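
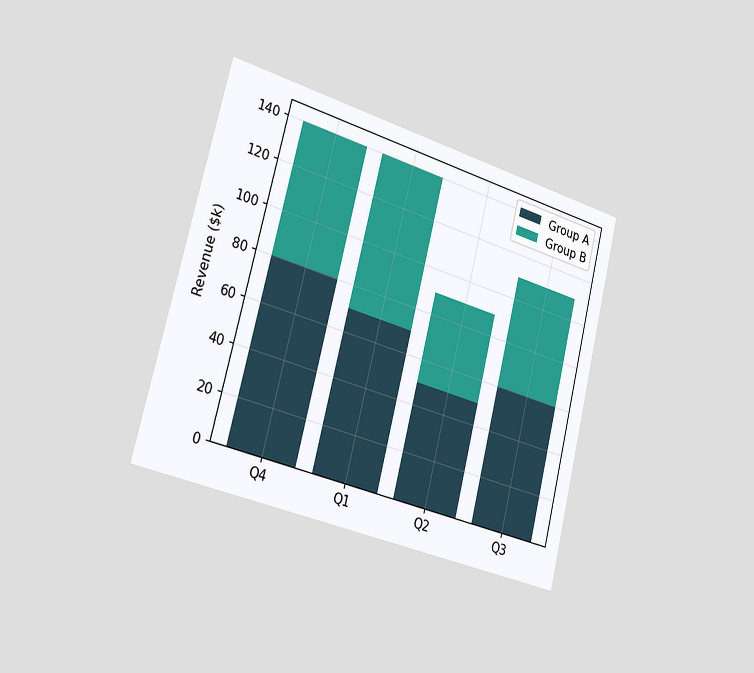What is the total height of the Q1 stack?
$140k

The chart is tilted about 14° clockwise and viewed slightly from the left. The Q1 stack's top reaches $140k on the y-axis.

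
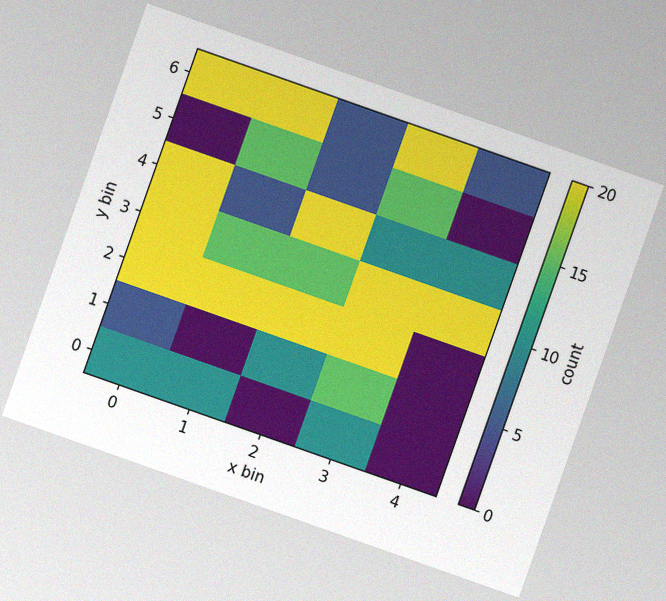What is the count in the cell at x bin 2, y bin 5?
5

The chart is tilted about 19° clockwise, with some photo noise. Matching the cell (2, 5) against the colorbar gives 5.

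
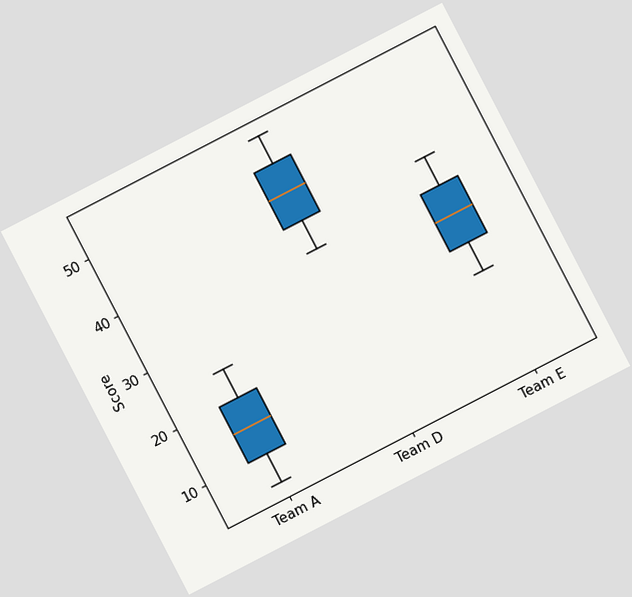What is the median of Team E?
30

The chart is tilted about 27° counter-clockwise. The median line in the Team E box sits at 30.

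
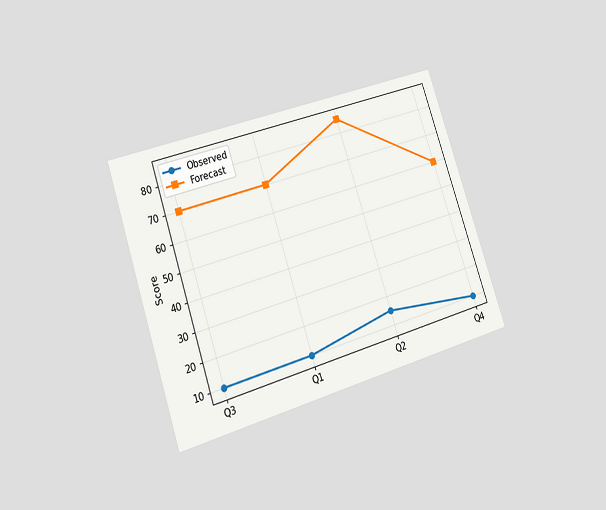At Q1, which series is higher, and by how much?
Forecast, by 60

The chart is tilted about 19° counter-clockwise and viewed at a slight angle. At Q1, Forecast sits above the other line by 60.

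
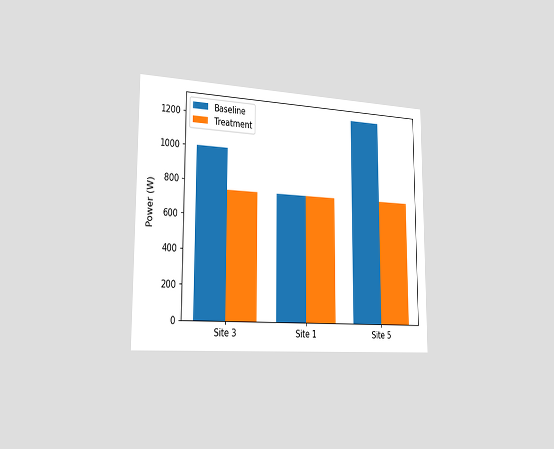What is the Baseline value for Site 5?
1250W

The chart is viewed slightly from the left. The Baseline bar at Site 5 reaches 1250W on the y-axis.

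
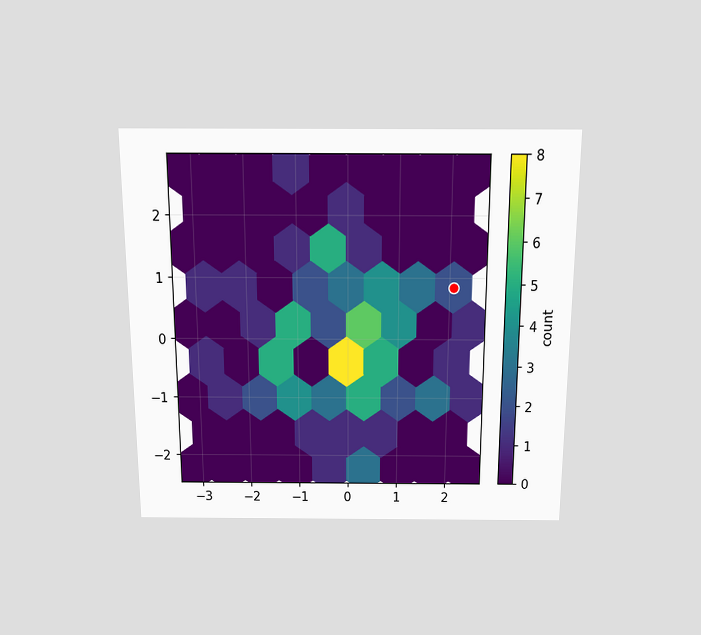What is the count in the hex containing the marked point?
2

The chart is viewed slightly from above. The marked hex reads 2 on the colorbar.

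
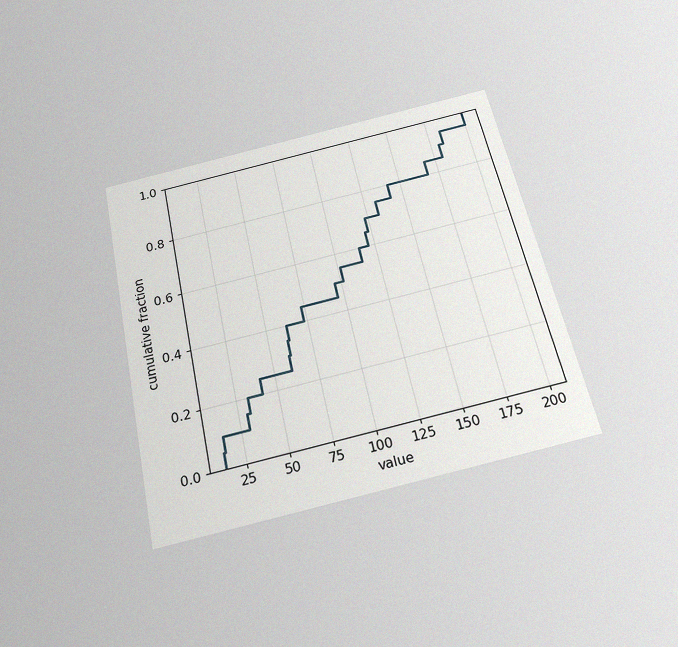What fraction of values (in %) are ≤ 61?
35%

The chart is tilted about 12° counter-clockwise and viewed slightly from below, with some photo noise. At x=61 the ECDF step is at 35%.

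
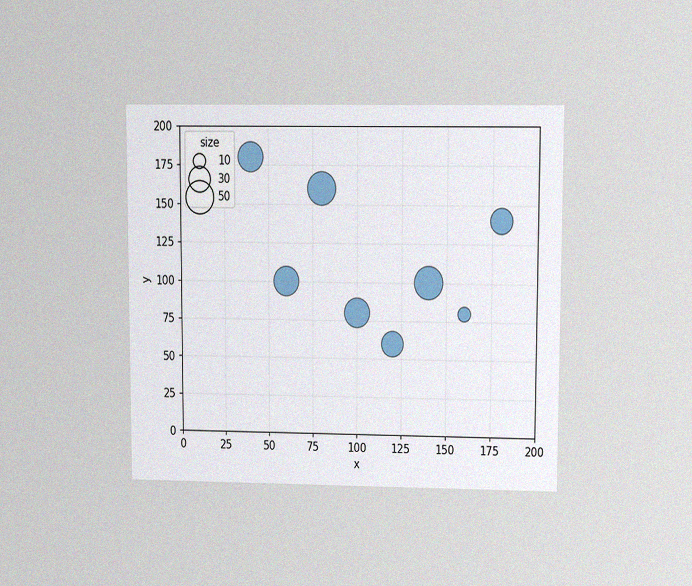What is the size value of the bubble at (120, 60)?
The chart is viewed at a slight angle, with some photo noise. Matching the bubble at (120, 60) against the size legend gives 30.

30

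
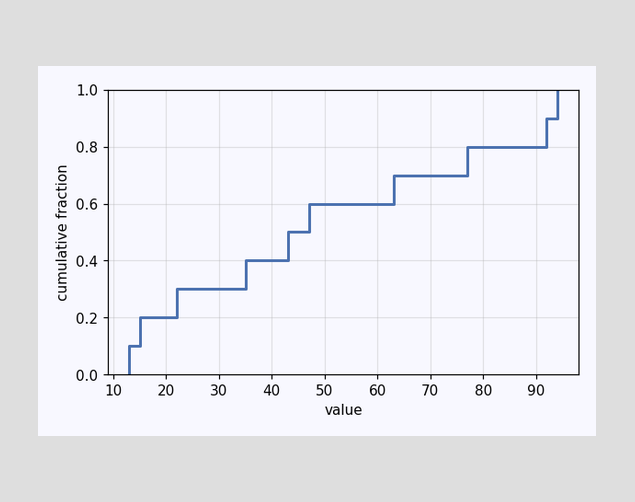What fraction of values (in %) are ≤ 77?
80%

At x=77 the ECDF step is at 80%.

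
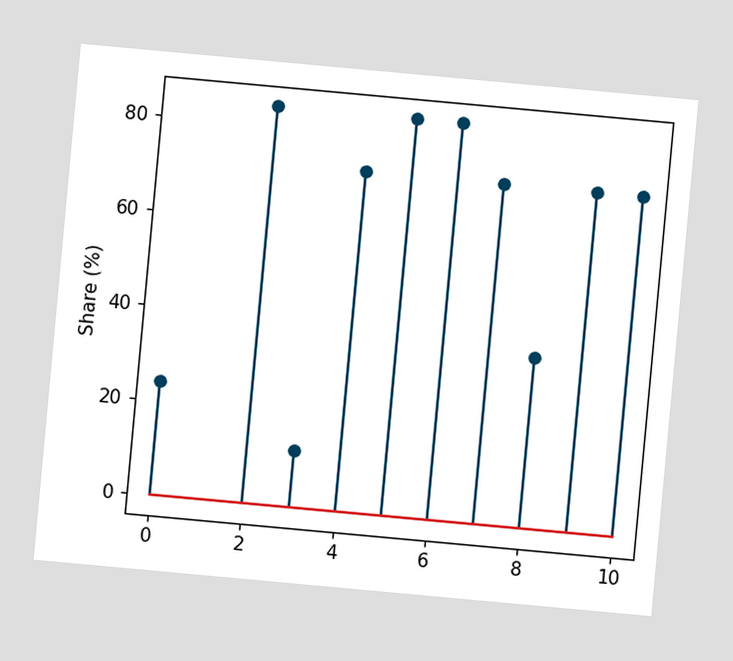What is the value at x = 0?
The chart is tilted about 5° clockwise. The stem at x=0 reaches 24%.

24%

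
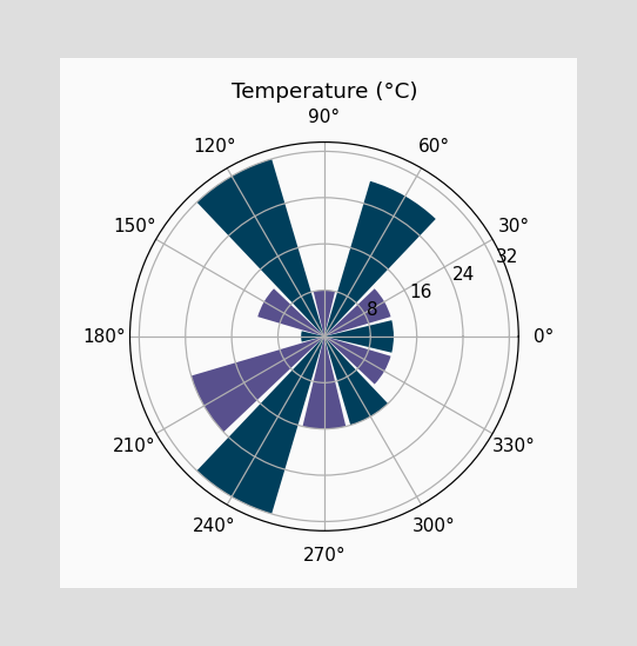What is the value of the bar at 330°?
The bar at 330° reaches 12°C on the radial axis.

12°C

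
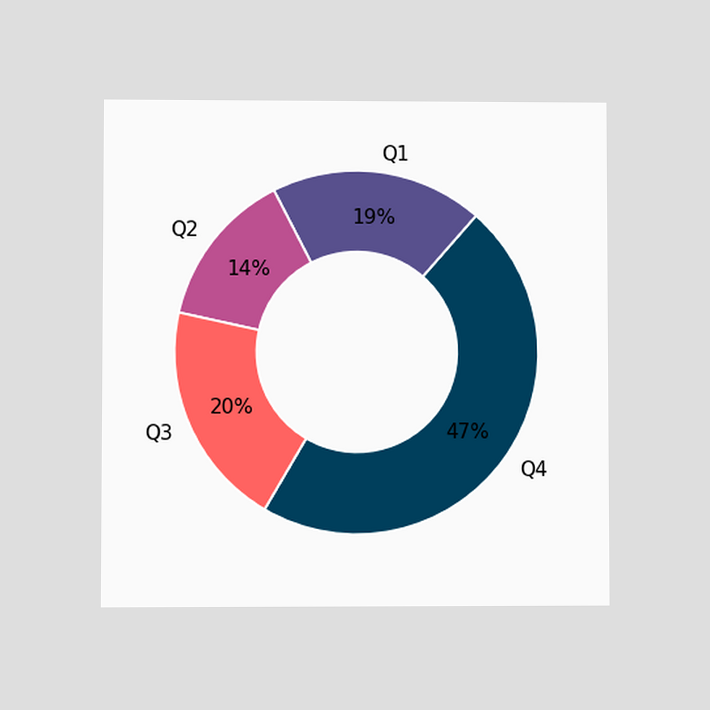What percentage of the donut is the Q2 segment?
14%

The chart is viewed at a slight angle. The Q2 segment takes up 14% of the ring.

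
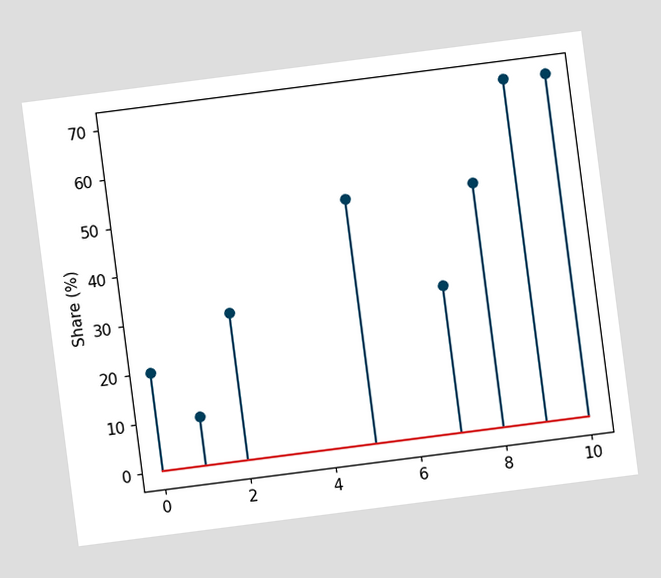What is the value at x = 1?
10%

The chart is tilted about 7° counter-clockwise. The stem at x=1 reaches 10%.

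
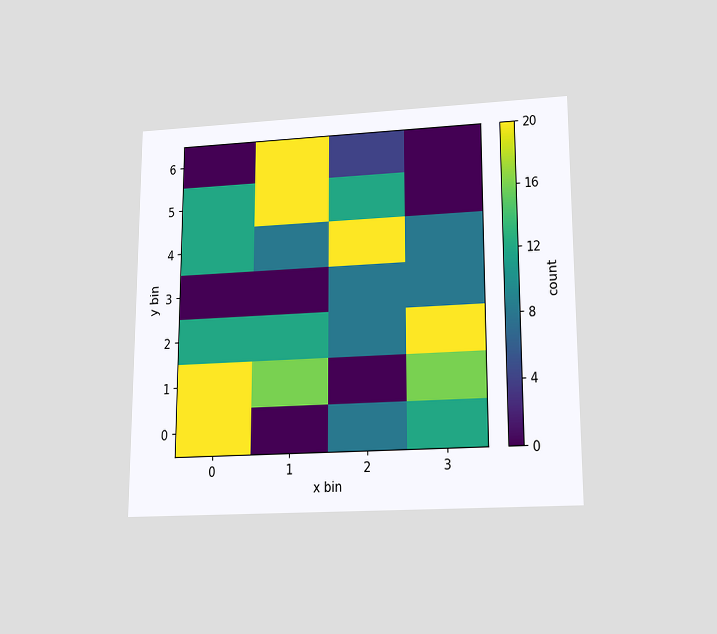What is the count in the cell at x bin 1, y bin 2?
The chart is viewed slightly from below. Matching the cell (1, 2) against the colorbar gives 12.

12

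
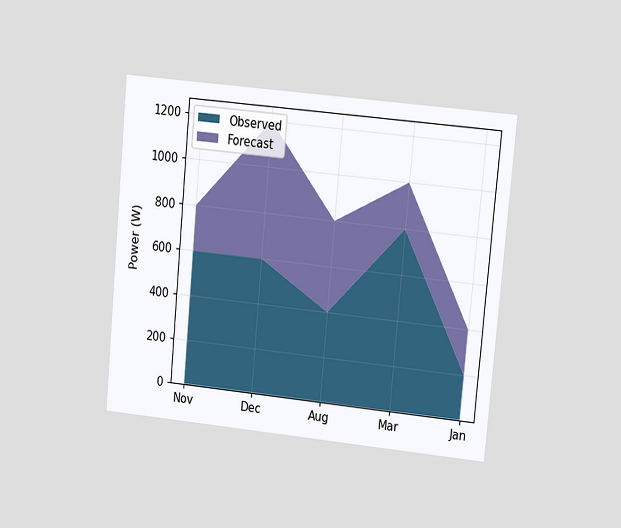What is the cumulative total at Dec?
The chart is tilted about 5° clockwise and viewed at a slight angle. The stacked total at Dec reaches 1200W.

1200W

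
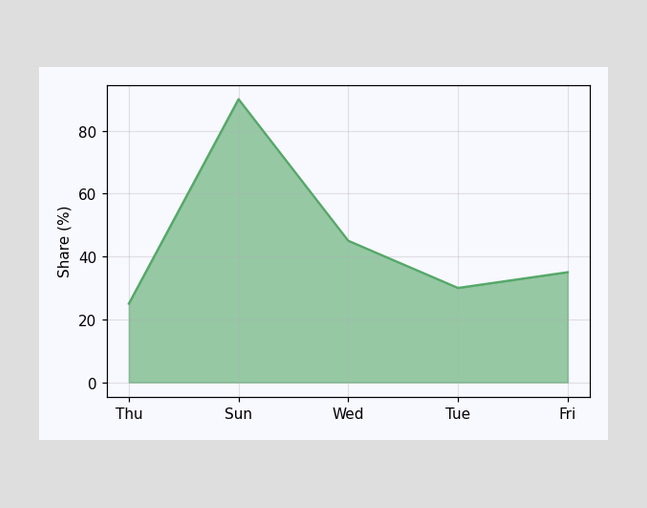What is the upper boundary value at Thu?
At Thu the upper boundary is at 25%.

25%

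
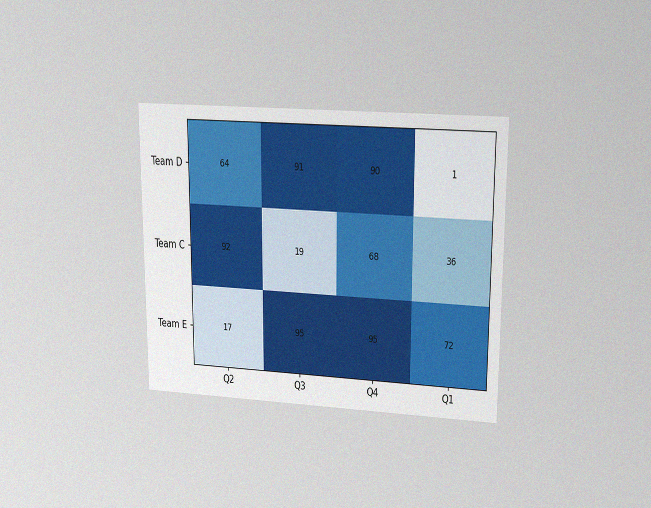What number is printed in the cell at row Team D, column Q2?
64

The chart is viewed at a slight angle, with some photo noise. The (Team D, Q2) cell reads 64.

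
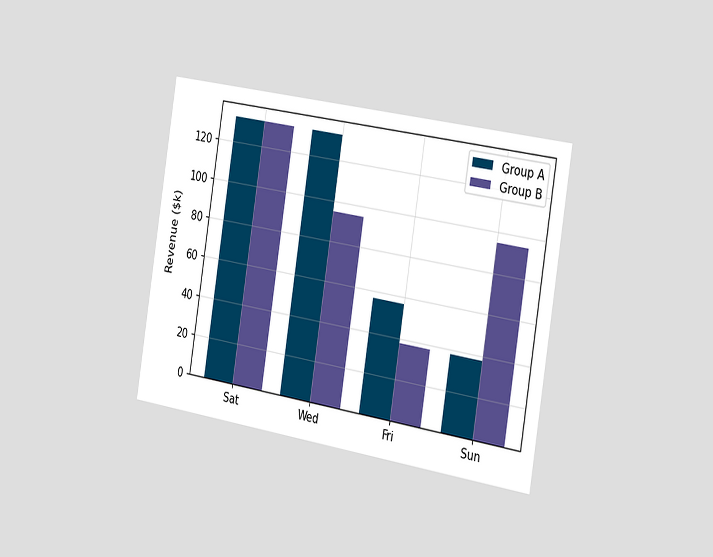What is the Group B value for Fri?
The chart is tilted about 9° clockwise and viewed slightly from the right. The Group B bar at Fri reaches $38k on the y-axis.

$38k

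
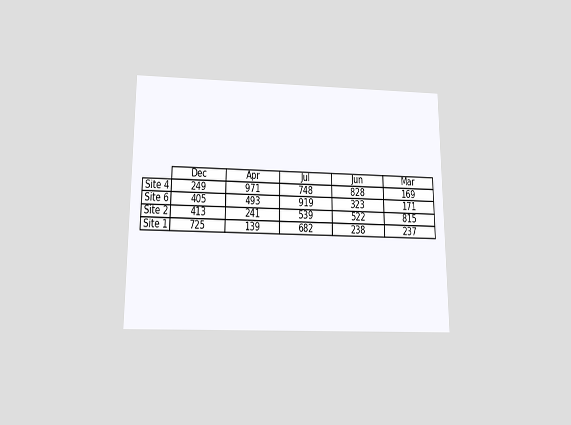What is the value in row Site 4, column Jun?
The chart is viewed slightly from below. The (Site 4, Jun) cell reads 828.

828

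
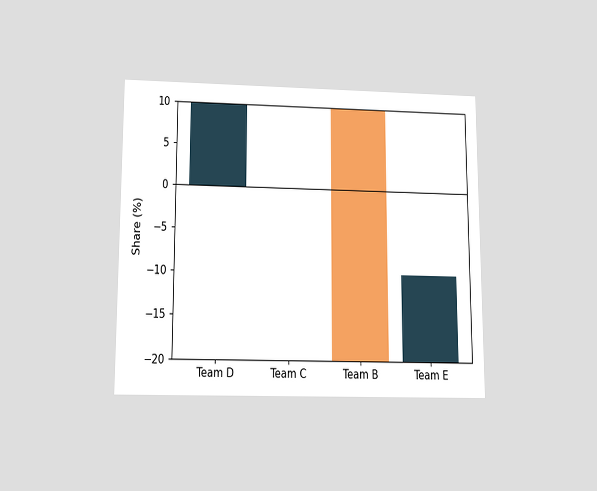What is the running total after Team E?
-10%

The chart is viewed slightly from below. After Team E the running total reaches -10%.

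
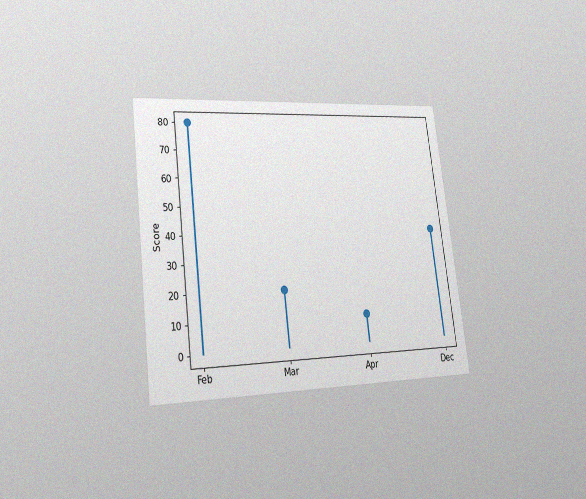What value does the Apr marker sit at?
The chart is tilted about 7° counter-clockwise and viewed slightly from the left, with some photo noise. The Apr marker sits at 10.

10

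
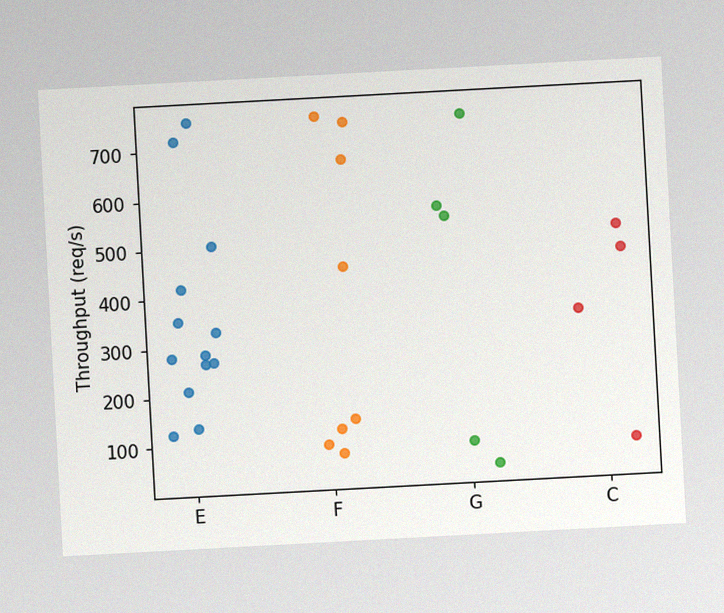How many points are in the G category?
The chart is tilted about 3° counter-clockwise, with some photo noise. Counting the markers in the G column gives 5.

5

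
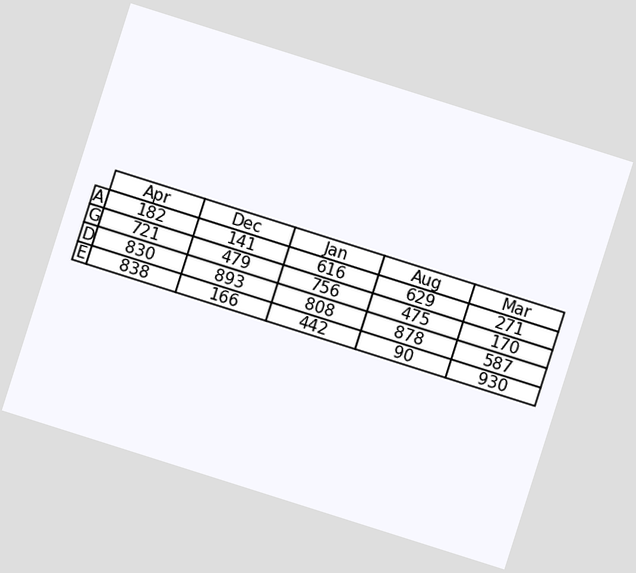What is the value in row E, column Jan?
The chart is tilted about 18° clockwise. The (E, Jan) cell reads 442.

442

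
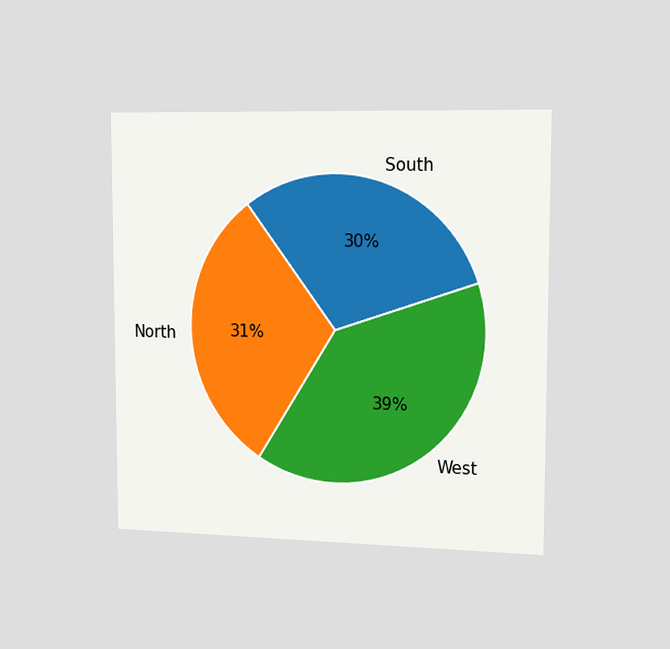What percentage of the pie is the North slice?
31%

The chart is viewed slightly from the right. The North slice takes up 31% of the pie.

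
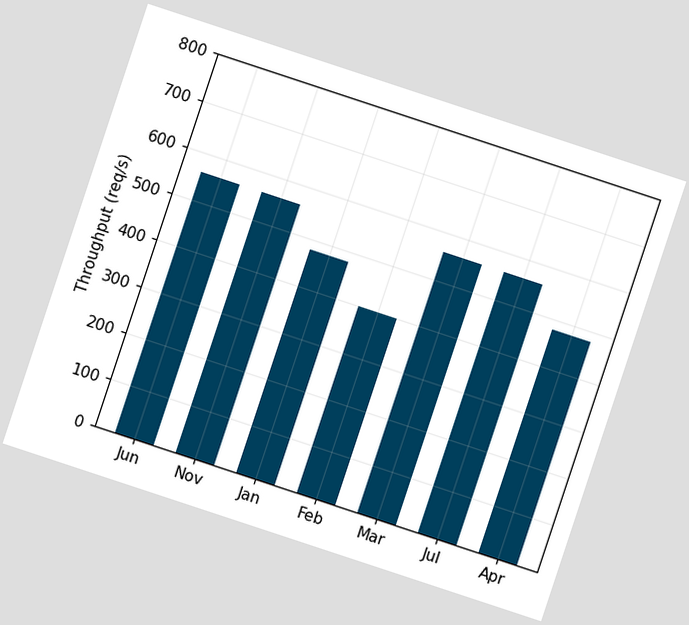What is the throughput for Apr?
The chart is tilted about 18° clockwise. Reading along the chart's y-axis, the Apr bar reaches 480req/s.

480req/s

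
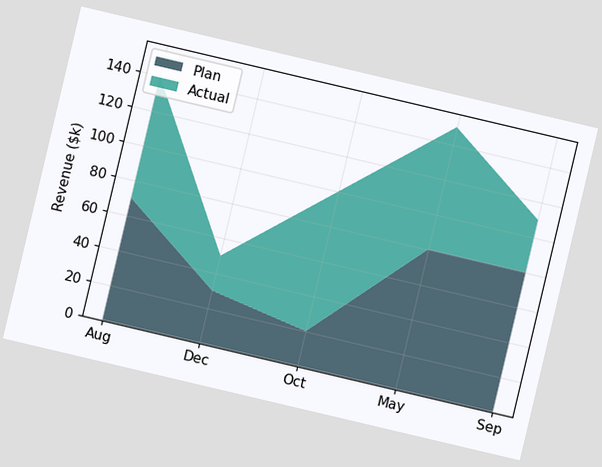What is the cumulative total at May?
$150k

The chart is tilted about 13° clockwise. The stacked total at May reaches $150k.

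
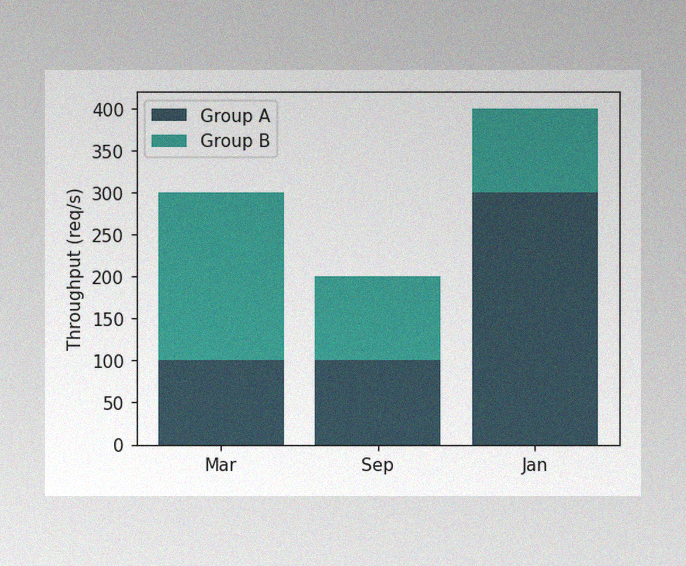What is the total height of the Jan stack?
The image has some photo noise and uneven lighting. The Jan stack's top reaches 400req/s on the y-axis.

400req/s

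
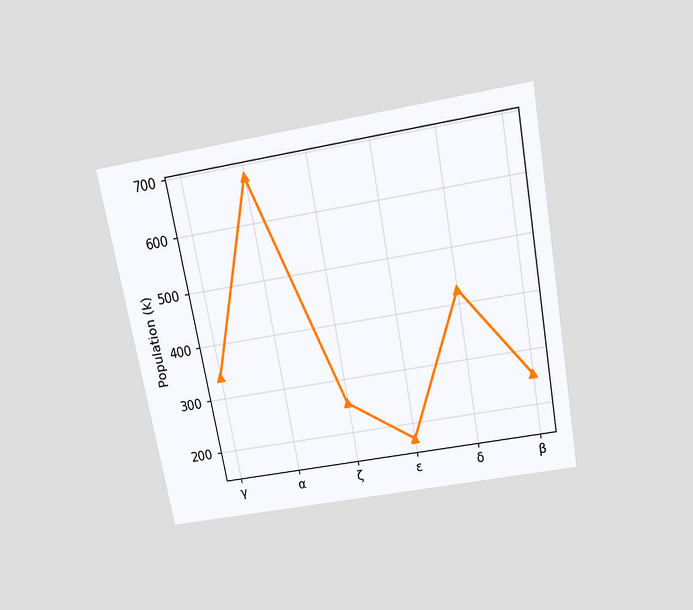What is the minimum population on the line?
170k

The chart is tilted about 10° counter-clockwise and viewed slightly from above. The lowest point is at ε, and reading across to the y-axis gives 170k.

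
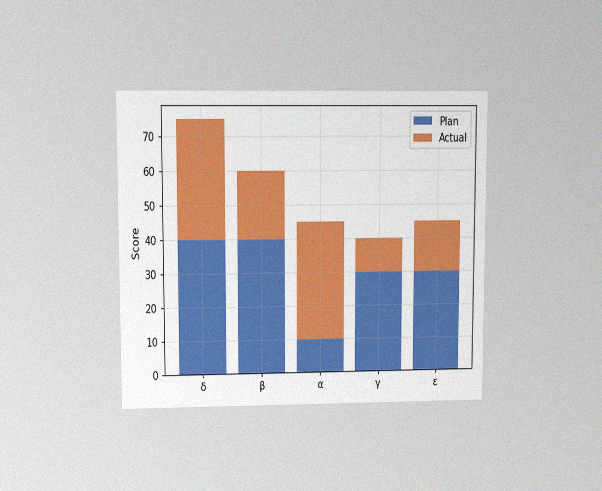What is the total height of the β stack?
The chart is viewed at a slight angle, with some photo noise. The β stack's top reaches 60 on the y-axis.

60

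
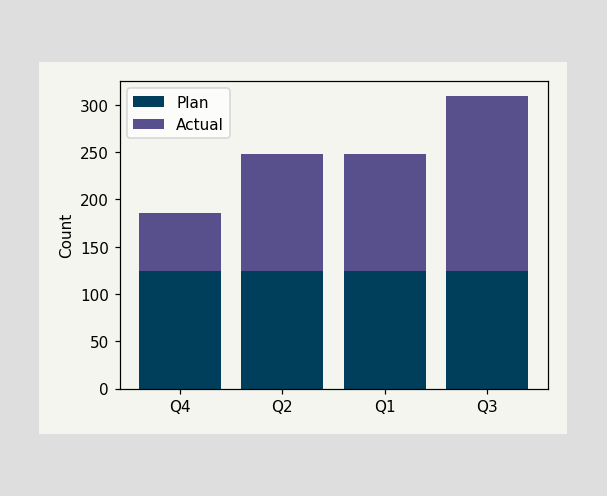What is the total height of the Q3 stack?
310

The Q3 stack's top reaches 310 on the y-axis.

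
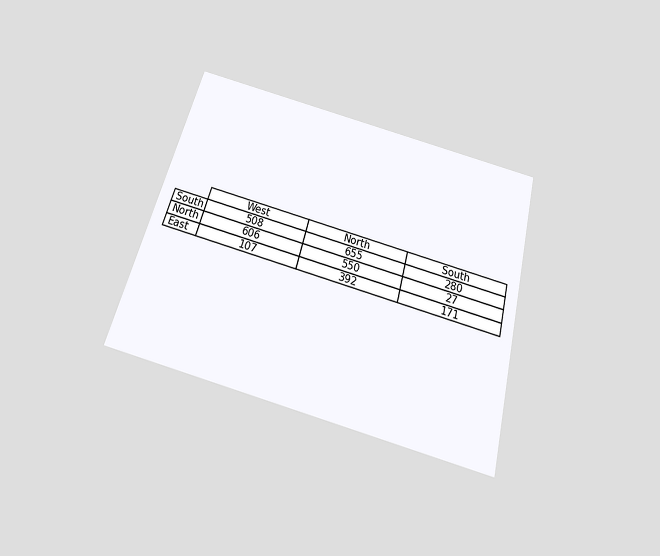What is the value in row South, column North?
655

The chart is tilted about 15° clockwise and viewed slightly from below. The (South, North) cell reads 655.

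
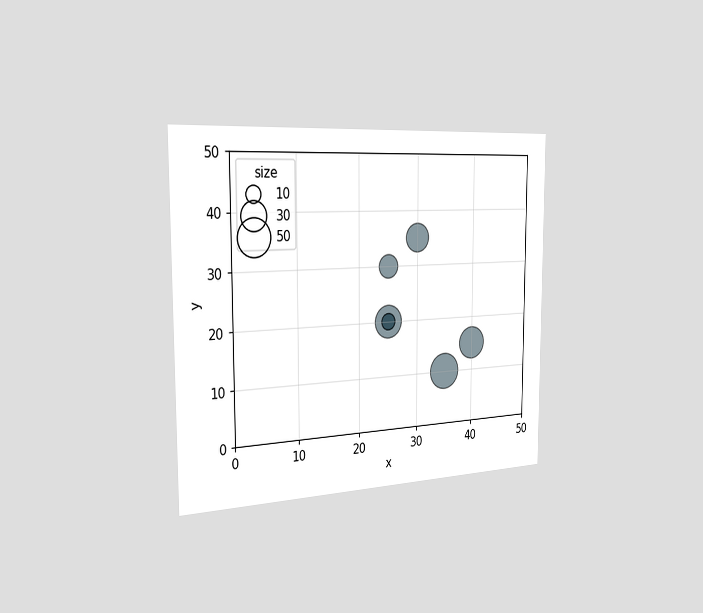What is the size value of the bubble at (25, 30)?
The chart is viewed slightly from the left. Matching the bubble at (25, 30) against the size legend gives 20.

20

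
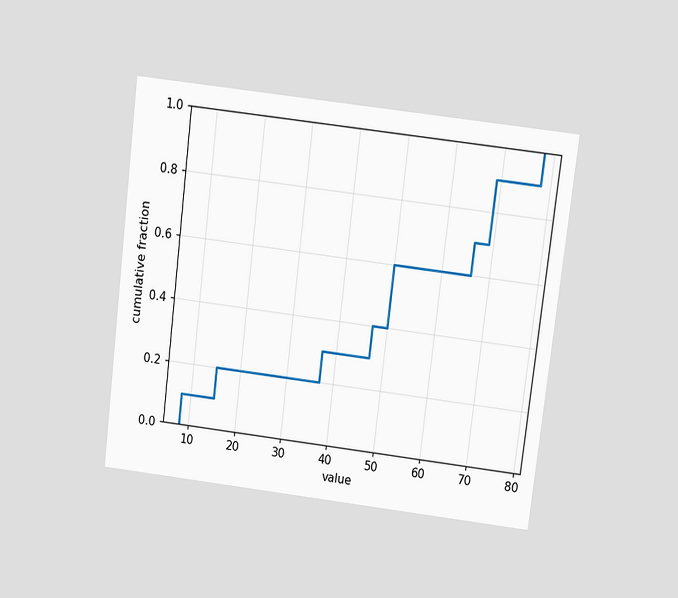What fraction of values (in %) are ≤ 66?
The chart is tilted about 7° clockwise and viewed at a slight angle. At x=66 the ECDF step is at 70%.

70%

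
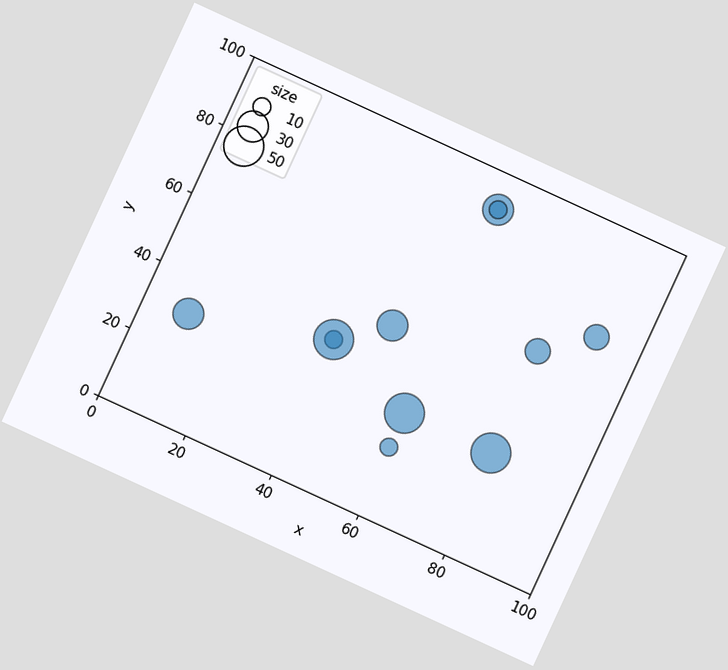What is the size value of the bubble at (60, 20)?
10

The chart is tilted about 25° clockwise. Matching the bubble at (60, 20) against the size legend gives 10.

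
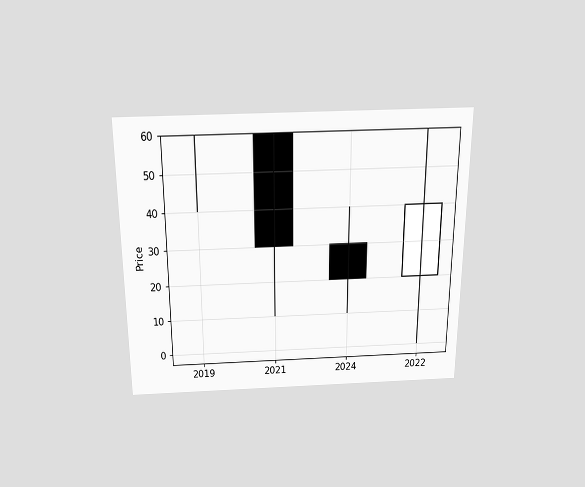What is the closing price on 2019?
60

The chart is viewed slightly from above. The 2019 candle closes at 60.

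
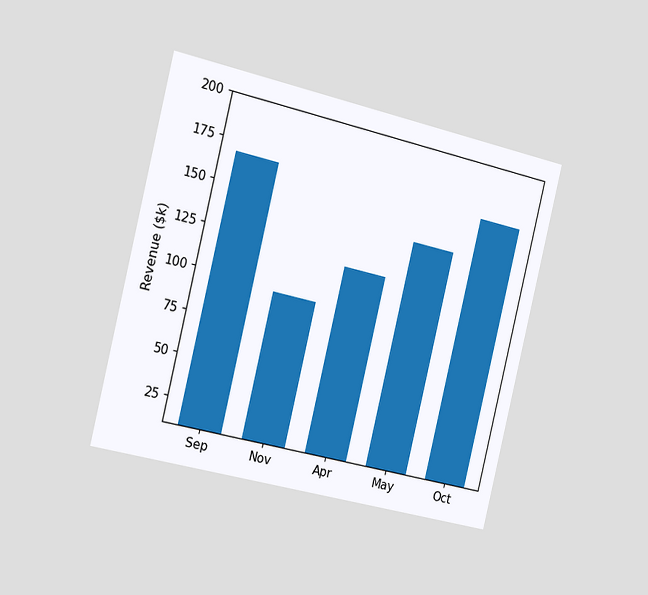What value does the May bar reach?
The chart is tilted about 14° clockwise and viewed slightly from the left. Reading along the chart's y-axis, the May bar reaches $144k.

$144k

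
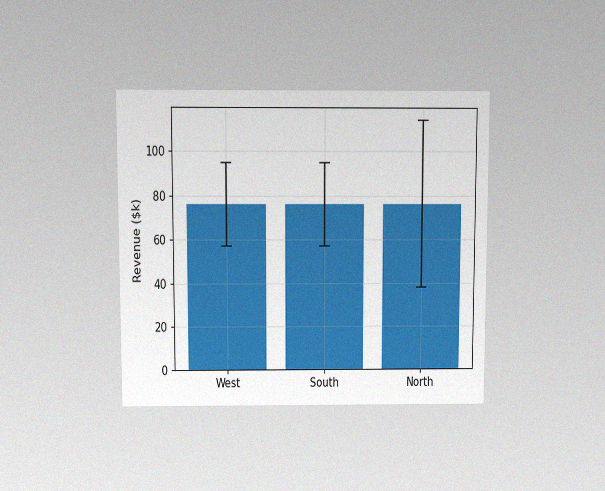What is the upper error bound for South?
$95k

The chart is viewed at a slight angle, with some photo noise. The South bar's upper whisker reaches $95k.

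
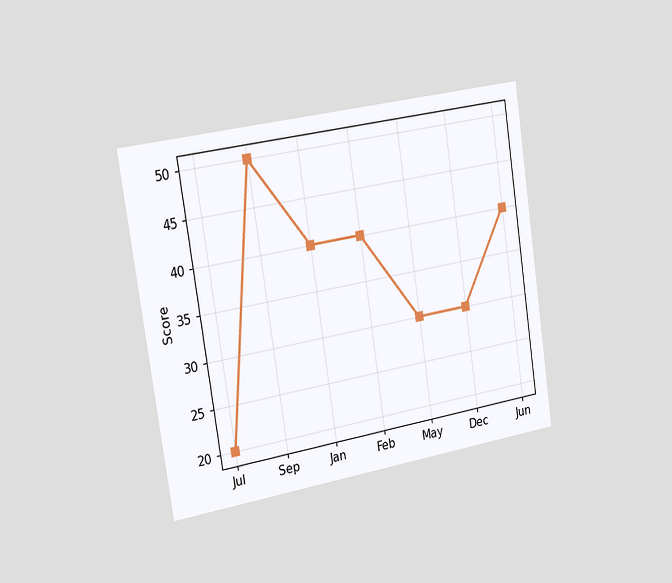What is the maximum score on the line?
The chart is tilted about 9° counter-clockwise and viewed slightly from the left. The highest point is at Sep, and reading across to the y-axis gives 50.

50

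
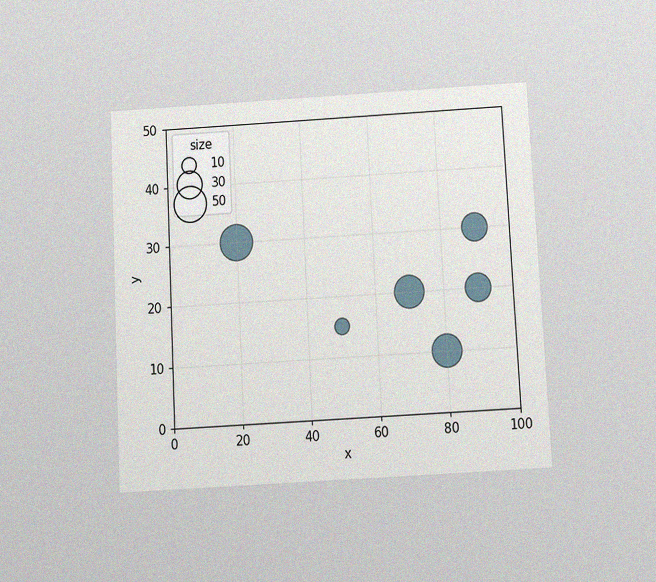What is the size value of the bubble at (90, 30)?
30

The chart is tilted about 3° counter-clockwise and viewed slightly from below, with some photo noise. Matching the bubble at (90, 30) against the size legend gives 30.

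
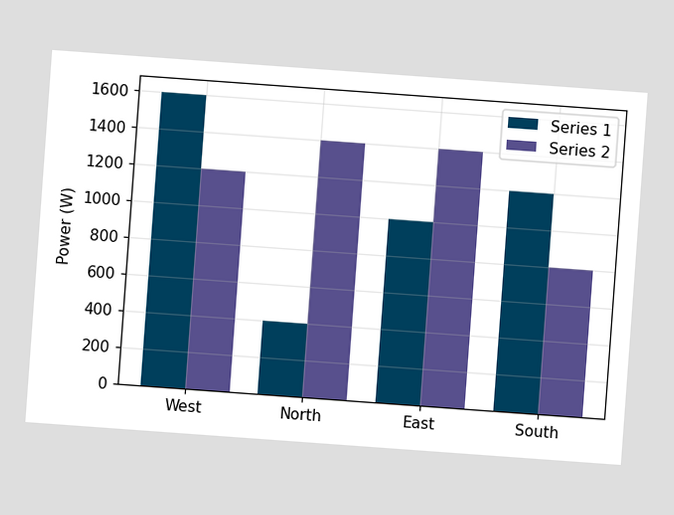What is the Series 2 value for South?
The chart is tilted about 4° clockwise. The Series 2 bar at South reaches 800W on the y-axis.

800W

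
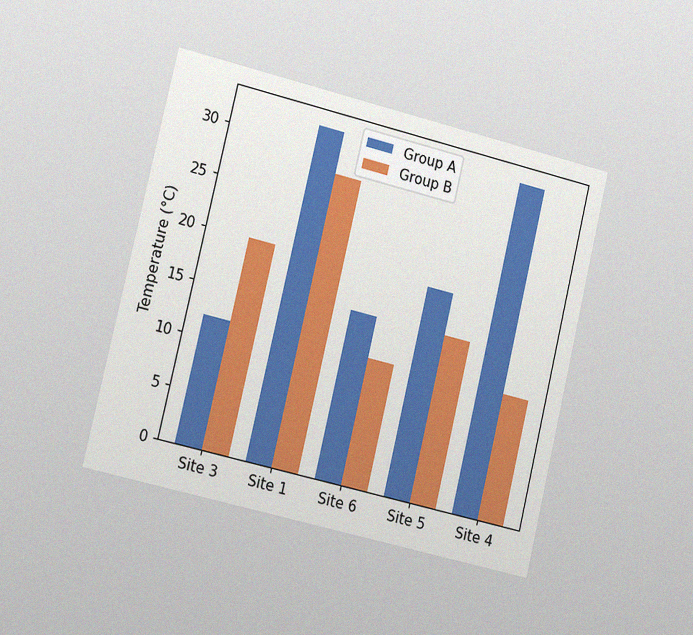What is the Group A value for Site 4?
The chart is tilted about 13° clockwise and viewed slightly from the left, with some photo noise. The Group A bar at Site 4 reaches 32°C on the y-axis.

32°C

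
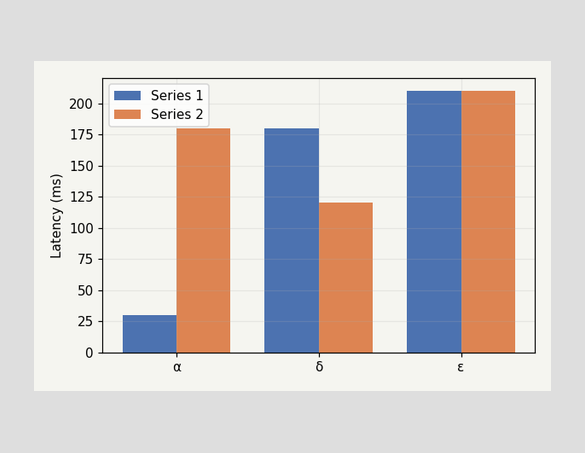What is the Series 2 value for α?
180ms

The Series 2 bar at α reaches 180ms on the y-axis.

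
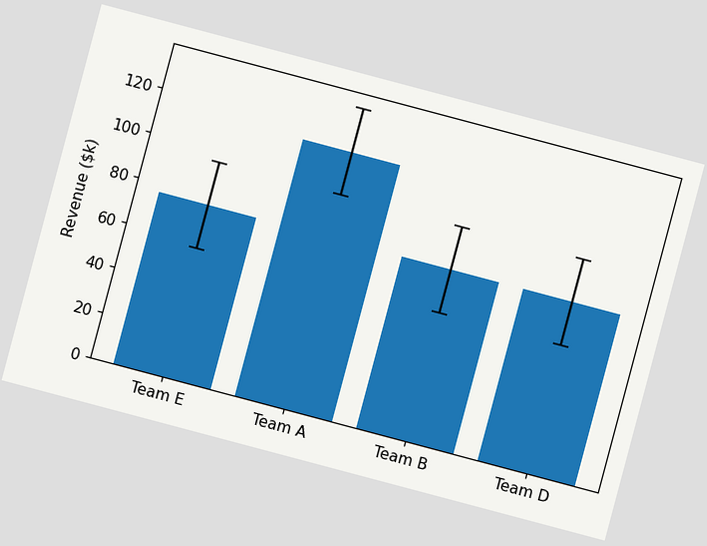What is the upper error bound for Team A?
$133k

The chart is tilted about 15° clockwise. The Team A bar's upper whisker reaches $133k.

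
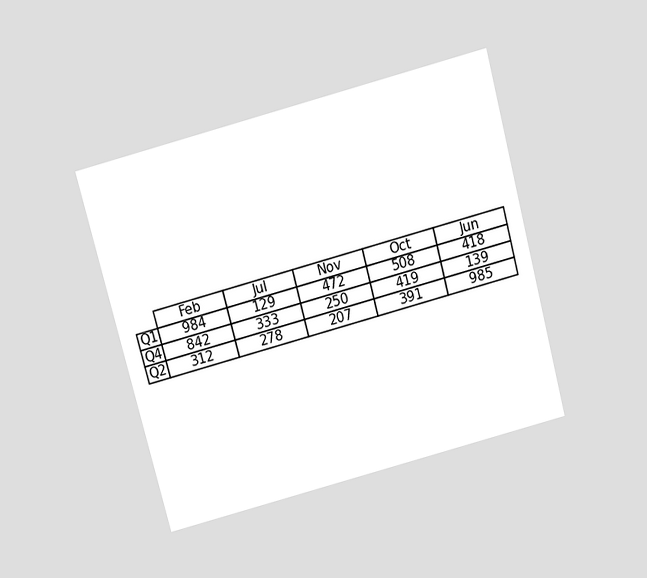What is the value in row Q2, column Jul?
The chart is tilted about 15° counter-clockwise and viewed slightly from above. The (Q2, Jul) cell reads 278.

278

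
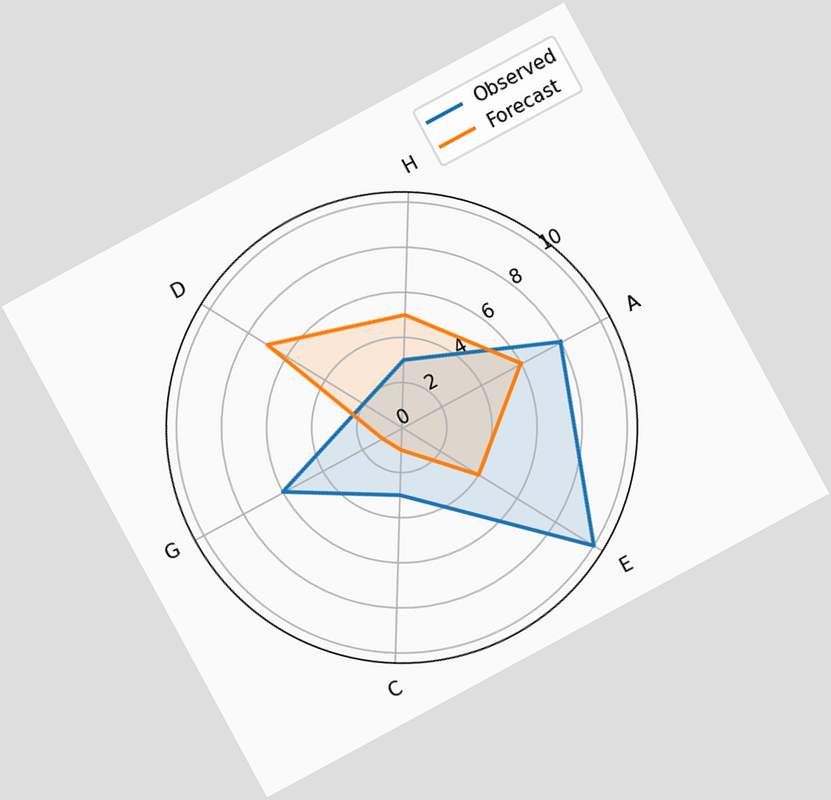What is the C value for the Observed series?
The chart is tilted about 28° counter-clockwise. On the C axis, Observed reaches 3.

3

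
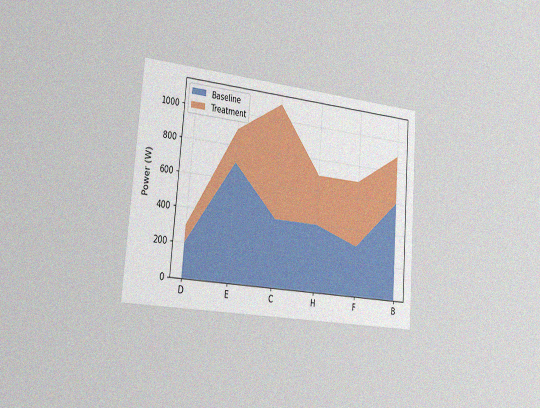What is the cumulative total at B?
900W

The chart is tilted about 5° clockwise and viewed slightly from the left, with some photo noise. The stacked total at B reaches 900W.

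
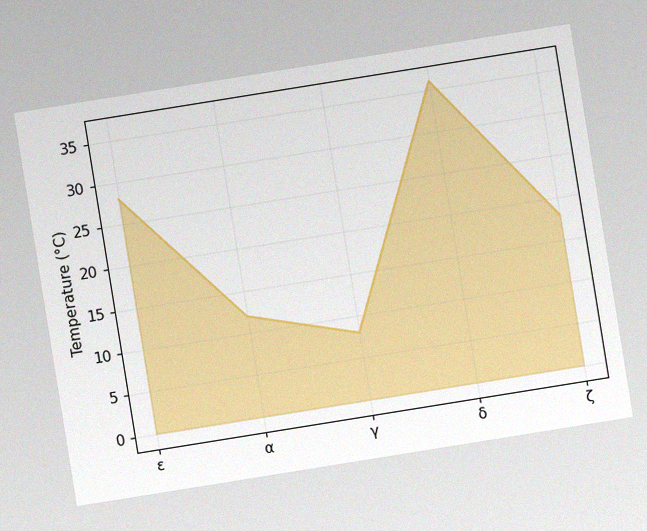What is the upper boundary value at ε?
28°C

The chart is tilted about 9° counter-clockwise, with some photo noise. At ε the upper boundary is at 28°C.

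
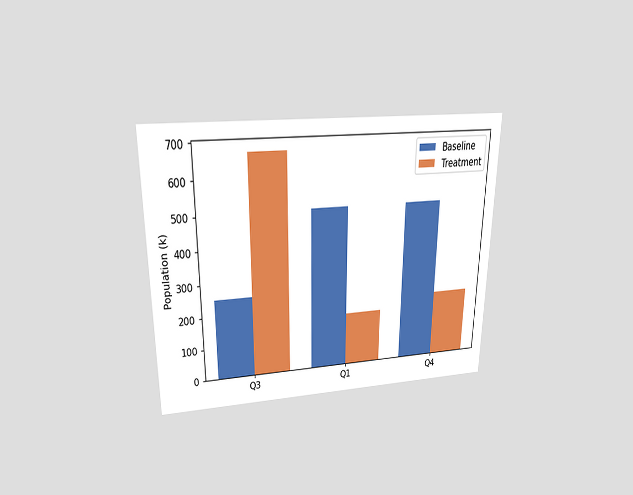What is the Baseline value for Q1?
504k

The chart is viewed slightly from above. The Baseline bar at Q1 reaches 504k on the y-axis.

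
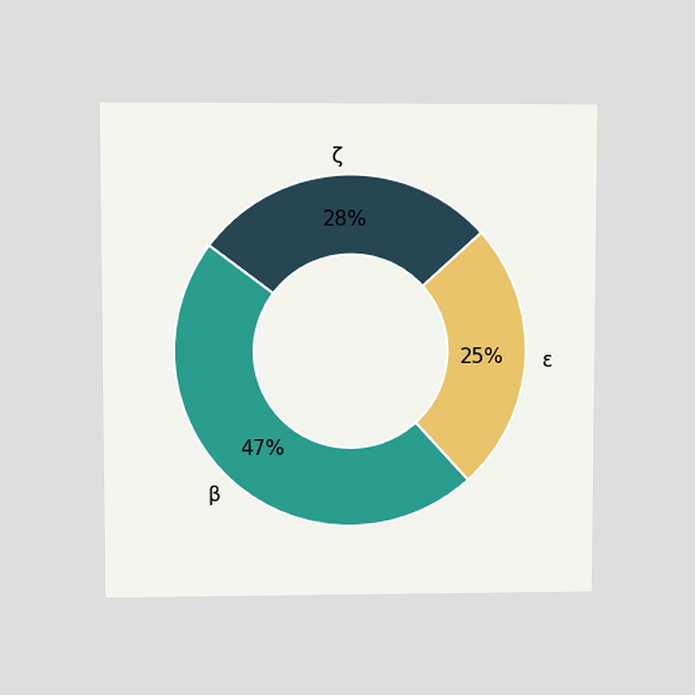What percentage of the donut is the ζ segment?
28%

The chart is viewed at a slight angle. The ζ segment takes up 28% of the ring.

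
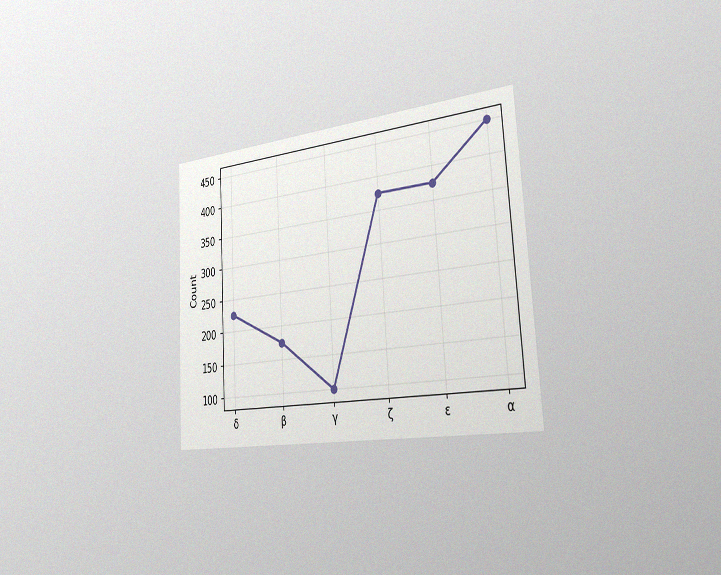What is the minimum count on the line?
100

The chart is tilted about 3° counter-clockwise and viewed slightly from the right, with some photo noise. The lowest point is at γ, and reading across to the y-axis gives 100.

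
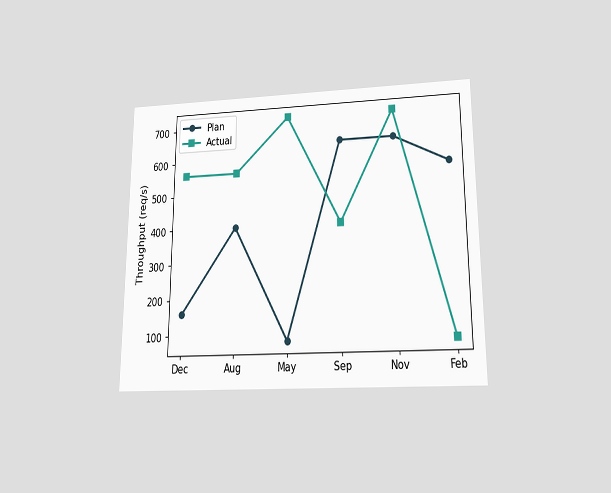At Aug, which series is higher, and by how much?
The chart is viewed slightly from below. At Aug, Actual sits above the other line by 160req/s.

Actual, by 160req/s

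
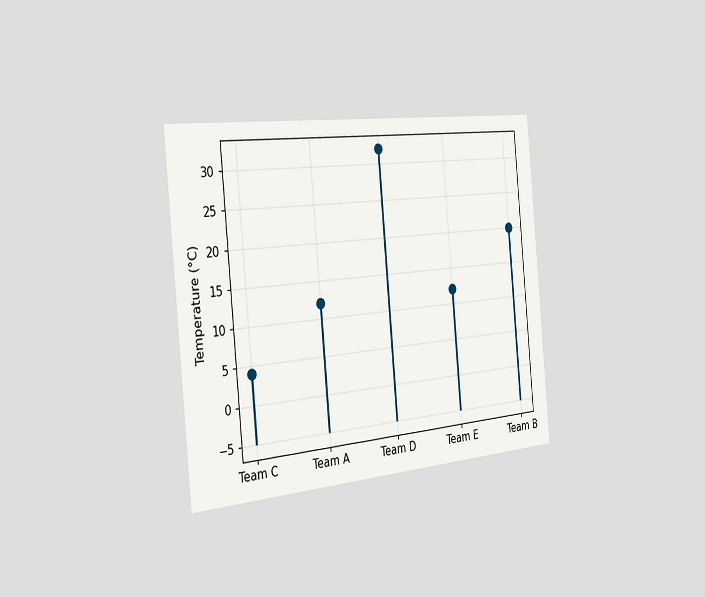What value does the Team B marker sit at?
The chart is tilted about 5° counter-clockwise and viewed slightly from the left. The Team B marker sits at 20°C.

20°C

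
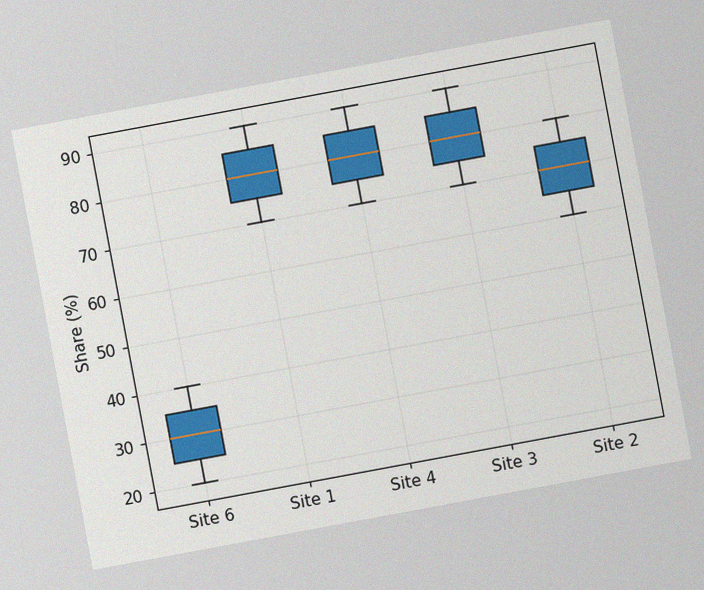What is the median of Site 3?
80%

The chart is tilted about 11° counter-clockwise, with some photo noise. The median line in the Site 3 box sits at 80%.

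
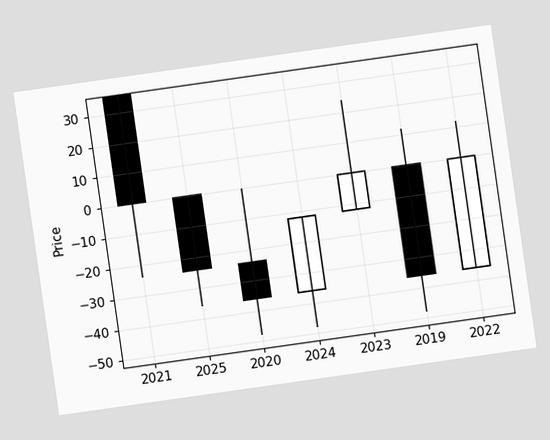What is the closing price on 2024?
-12

The chart is tilted about 8° counter-clockwise. The 2024 candle closes at -12.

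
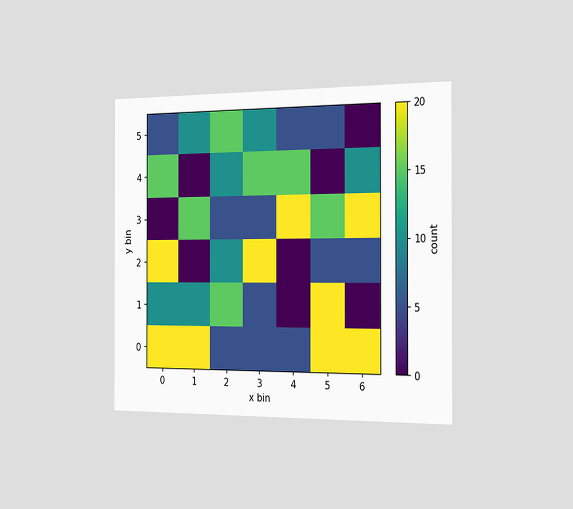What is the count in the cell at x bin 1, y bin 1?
10

The chart is viewed slightly from the right. Matching the cell (1, 1) against the colorbar gives 10.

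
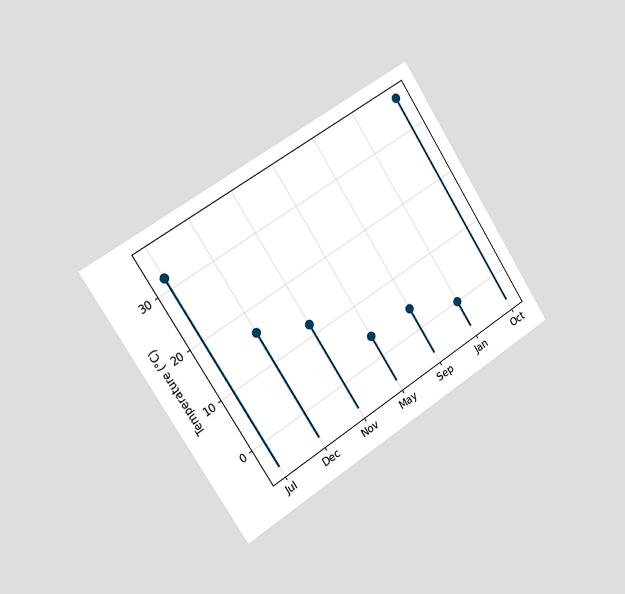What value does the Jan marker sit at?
0°C

The chart is tilted about 32° counter-clockwise and viewed slightly from the left. The Jan marker sits at 0°C.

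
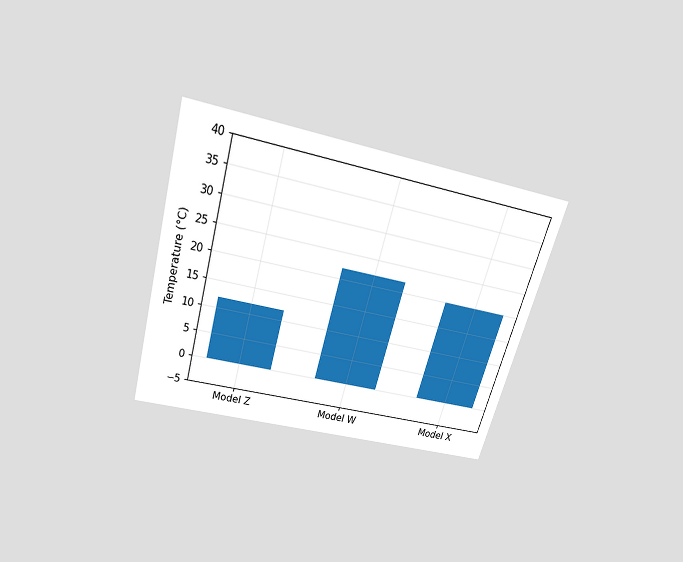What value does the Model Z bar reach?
The chart is tilted about 16° clockwise and viewed slightly from above. Reading along the chart's y-axis, the Model Z bar reaches 12°C.

12°C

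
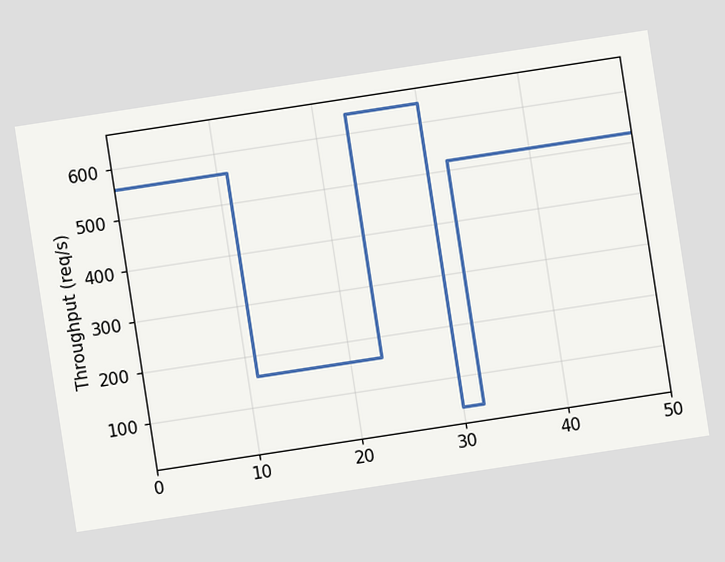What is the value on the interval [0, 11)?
The chart is tilted about 9° counter-clockwise. On [0, 11) the step sits at 560req/s.

560req/s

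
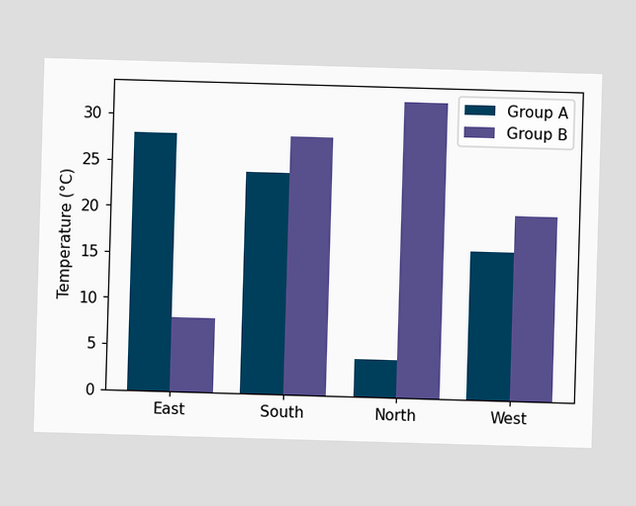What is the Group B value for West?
The Group B bar at West reaches 20°C on the y-axis.

20°C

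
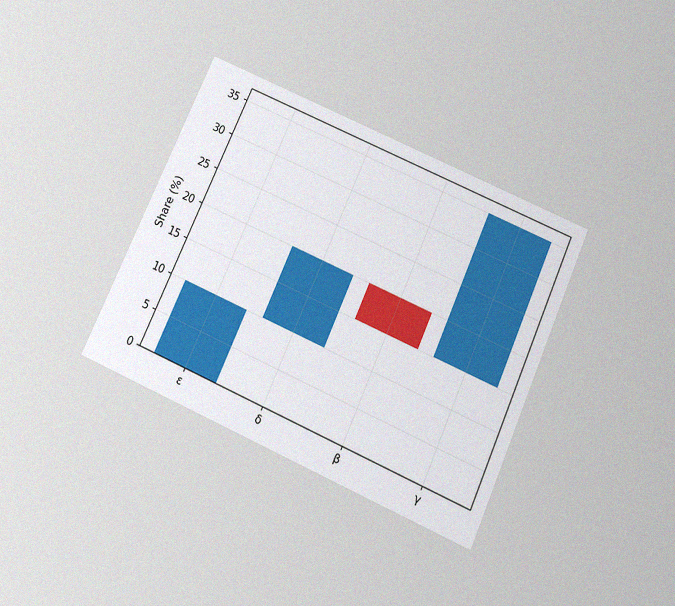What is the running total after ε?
The chart is tilted about 24° clockwise and viewed slightly from below, with some photo noise. After ε the running total reaches 10%.

10%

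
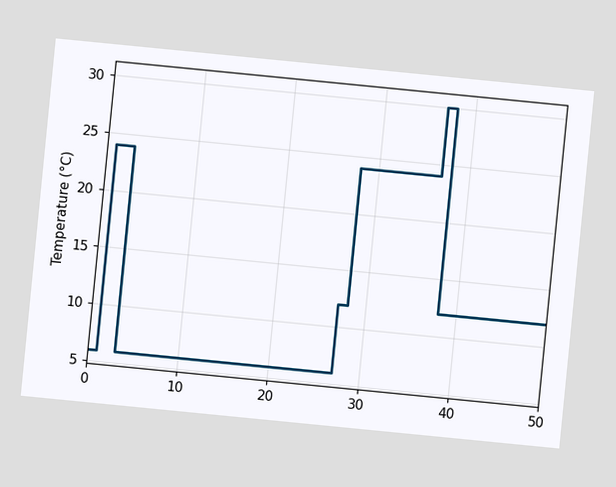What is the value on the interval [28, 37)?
24°C

The chart is tilted about 6° clockwise. On [28, 37) the step sits at 24°C.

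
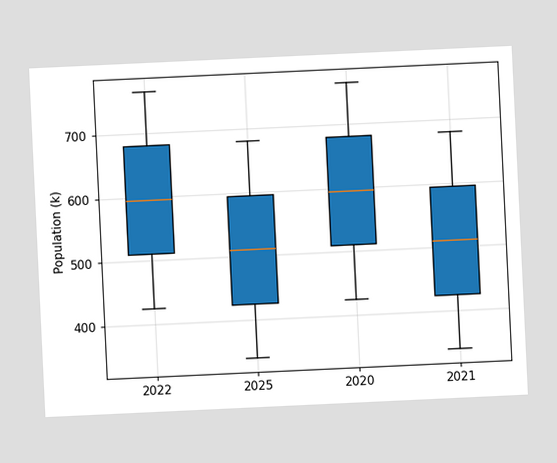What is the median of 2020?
595k

The chart is tilted about 3° counter-clockwise. The median line in the 2020 box sits at 595k.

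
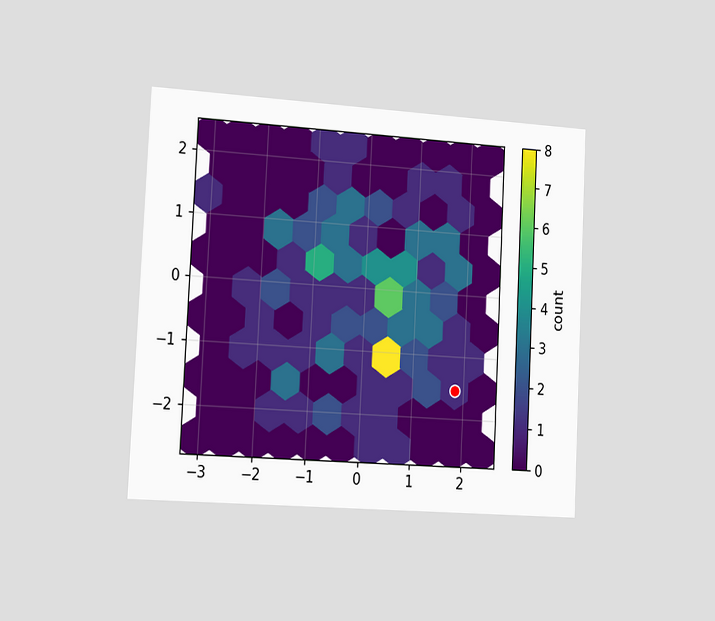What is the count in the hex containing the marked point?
The chart is tilted about 3° clockwise and viewed slightly from the left. The marked hex reads 1 on the colorbar.

1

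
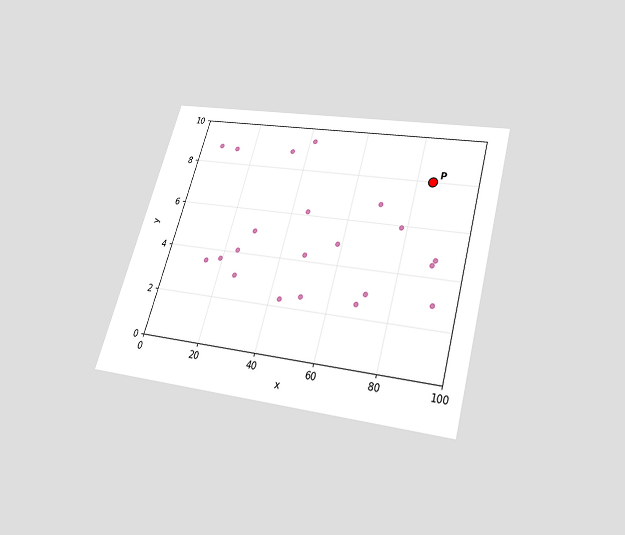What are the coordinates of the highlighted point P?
The chart is tilted about 16° clockwise and viewed slightly from below. Following the gridlines from P to each axis, P sits at (85, 8).

(85, 8)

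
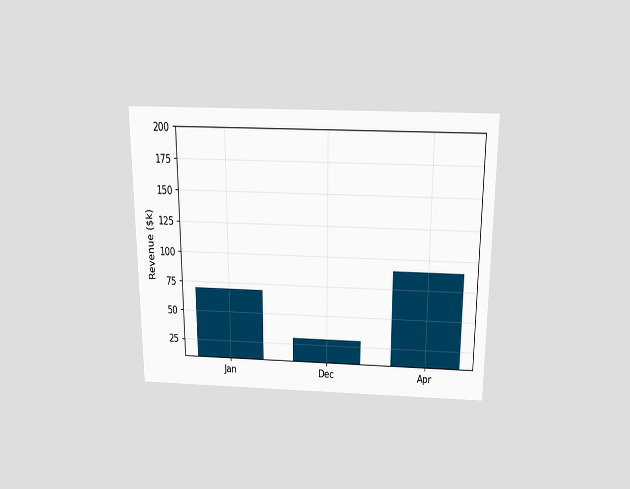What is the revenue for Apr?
$90k

The chart is viewed slightly from above. Reading along the chart's y-axis, the Apr bar reaches $90k.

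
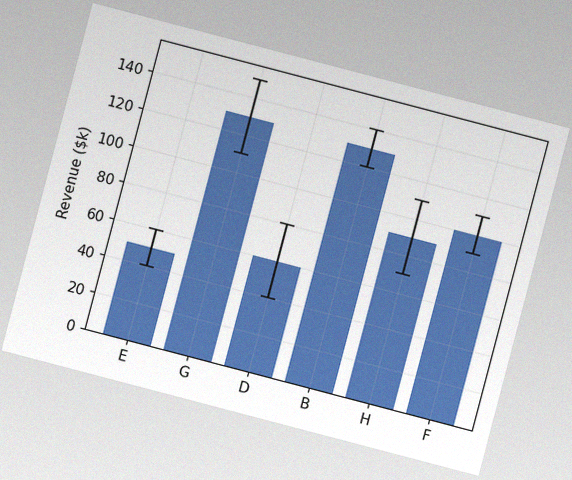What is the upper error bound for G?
The chart is tilted about 15° clockwise, with some photo noise. The G bar's upper whisker reaches $150k.

$150k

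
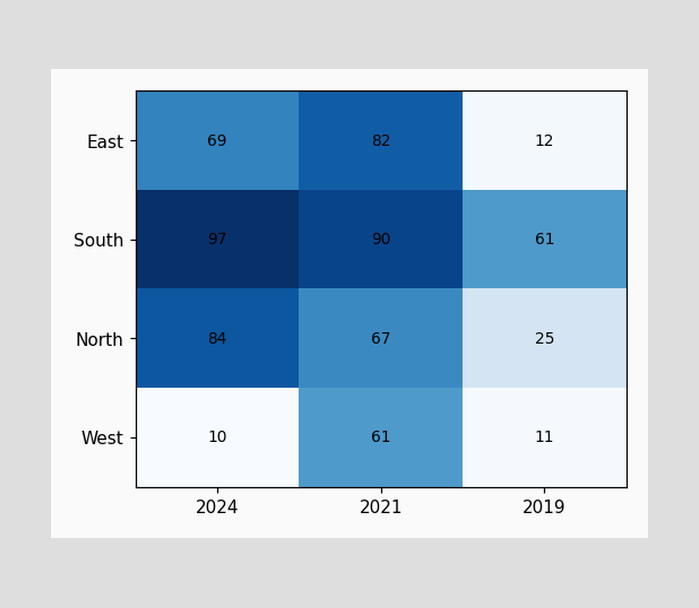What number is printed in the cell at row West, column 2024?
The (West, 2024) cell reads 10.

10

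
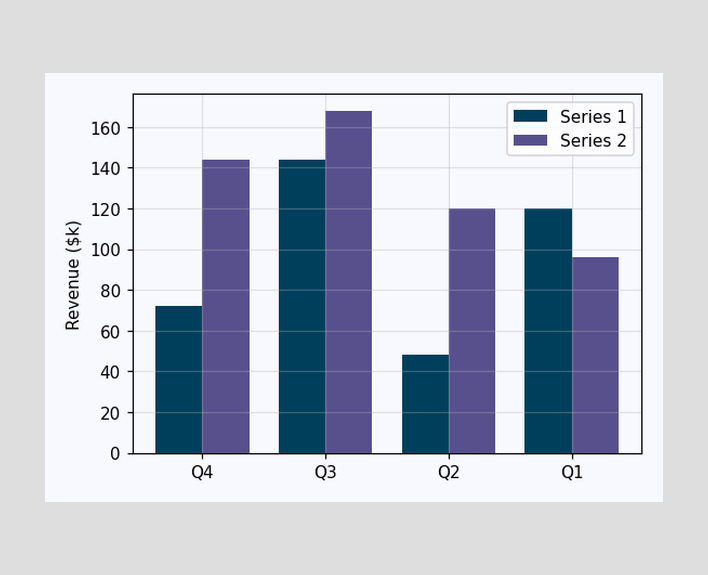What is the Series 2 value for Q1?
$96k

The Series 2 bar at Q1 reaches $96k on the y-axis.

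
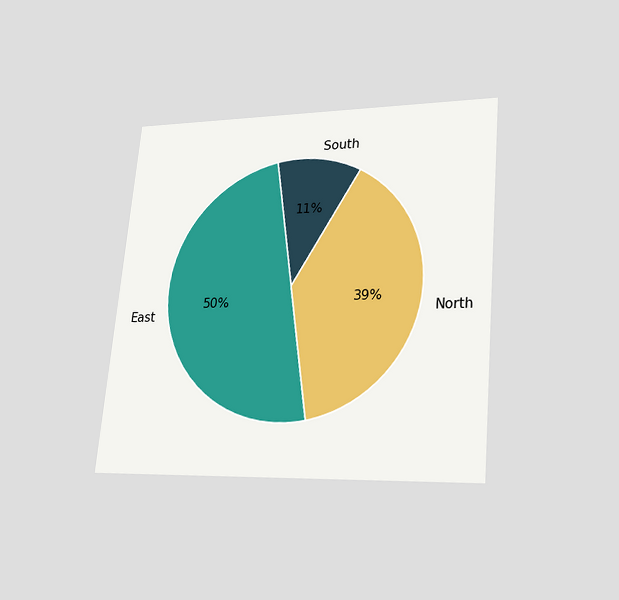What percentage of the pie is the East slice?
50%

The chart is tilted about 5° clockwise and viewed slightly from below. The East slice takes up 50% of the pie.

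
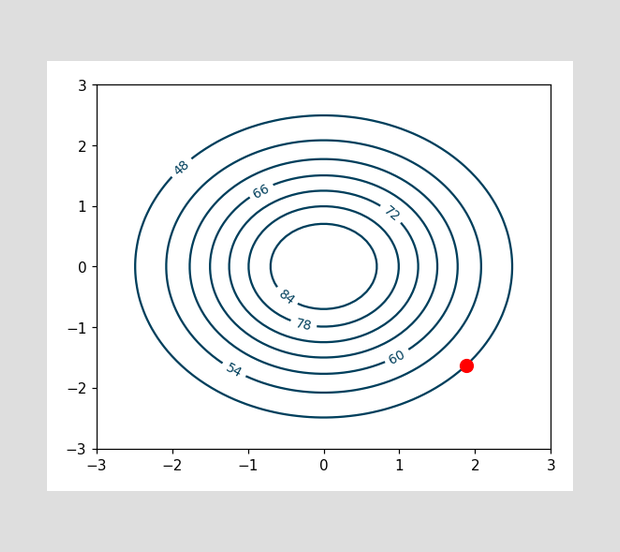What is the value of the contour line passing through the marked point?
48

The marked point sits on the contour labelled 48.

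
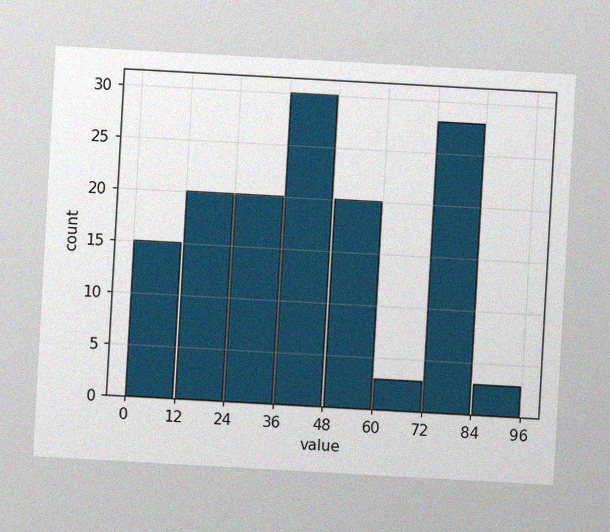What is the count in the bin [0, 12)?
The chart is tilted about 3° clockwise, with some photo noise. The [0, 12) bin has height 15.

15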